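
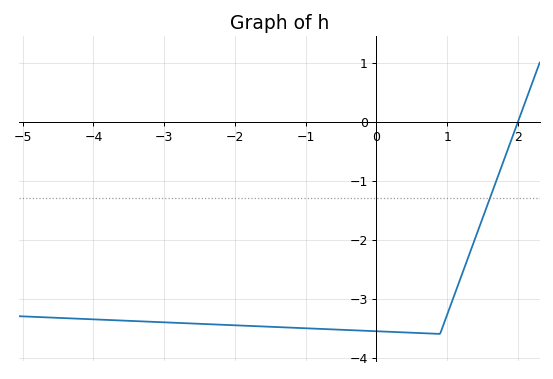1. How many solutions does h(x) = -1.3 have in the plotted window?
1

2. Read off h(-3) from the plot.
-3.4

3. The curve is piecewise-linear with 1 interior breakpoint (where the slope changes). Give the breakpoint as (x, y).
(0.9, -3.6)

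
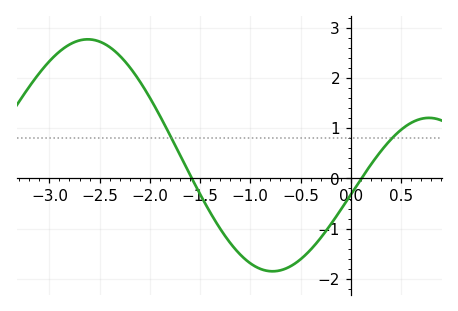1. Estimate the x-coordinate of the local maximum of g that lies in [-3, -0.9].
-2.6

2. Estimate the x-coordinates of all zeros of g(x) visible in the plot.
-1.6, 0.1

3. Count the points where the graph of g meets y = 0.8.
2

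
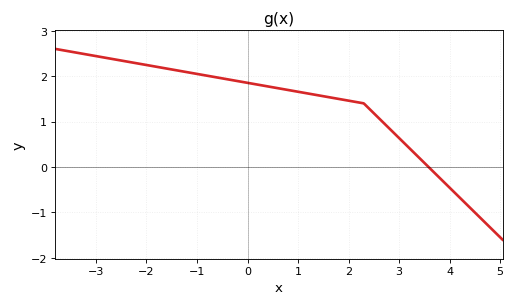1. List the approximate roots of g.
3.58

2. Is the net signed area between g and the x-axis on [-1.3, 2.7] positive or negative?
positive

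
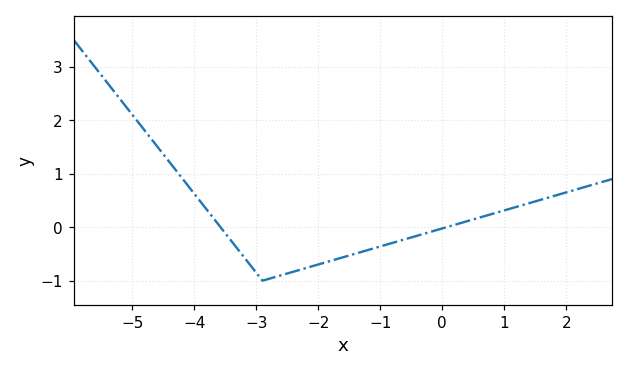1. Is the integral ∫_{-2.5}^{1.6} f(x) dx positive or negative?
negative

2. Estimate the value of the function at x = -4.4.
1.22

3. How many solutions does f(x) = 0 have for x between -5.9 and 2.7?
2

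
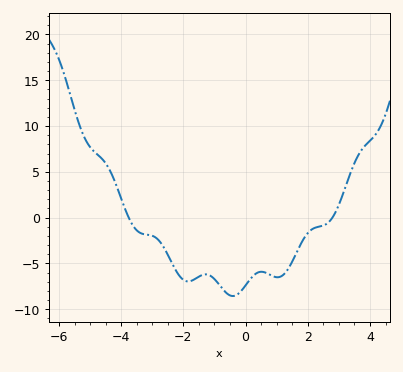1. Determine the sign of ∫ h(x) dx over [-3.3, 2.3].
negative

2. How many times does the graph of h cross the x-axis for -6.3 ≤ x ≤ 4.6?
2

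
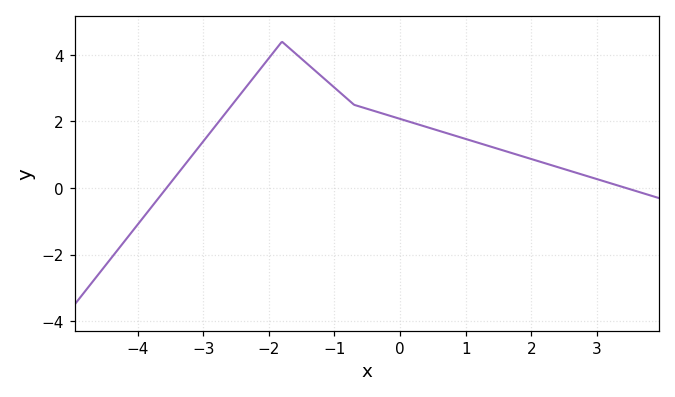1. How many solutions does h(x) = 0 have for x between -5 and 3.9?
2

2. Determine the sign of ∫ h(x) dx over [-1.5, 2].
positive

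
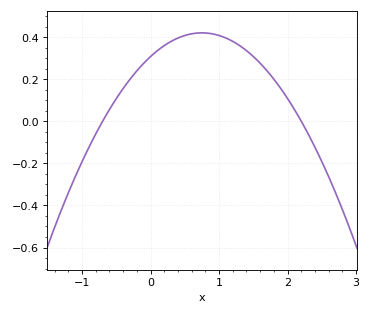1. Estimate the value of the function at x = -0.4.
0.156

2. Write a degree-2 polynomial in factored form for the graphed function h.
y = -0.2(x + 0.7)(x - 2.2)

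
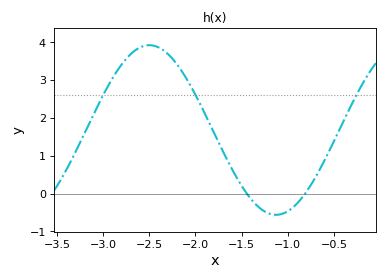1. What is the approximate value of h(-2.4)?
3.9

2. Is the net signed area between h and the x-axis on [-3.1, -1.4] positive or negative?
positive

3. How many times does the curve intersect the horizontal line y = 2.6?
3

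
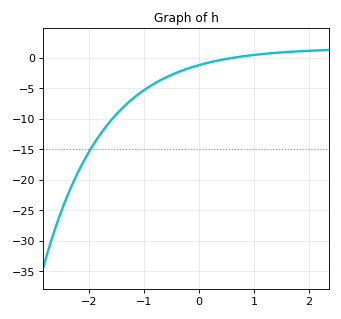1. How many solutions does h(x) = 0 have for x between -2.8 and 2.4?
1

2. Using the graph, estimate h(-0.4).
-2.4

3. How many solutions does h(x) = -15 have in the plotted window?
1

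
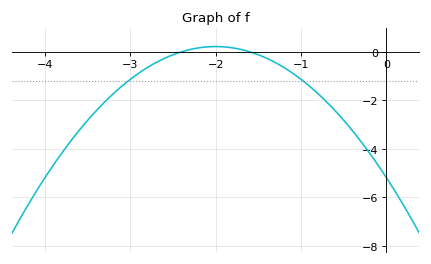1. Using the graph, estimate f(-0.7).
-2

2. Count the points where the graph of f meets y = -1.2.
2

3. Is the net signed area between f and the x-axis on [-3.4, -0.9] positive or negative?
negative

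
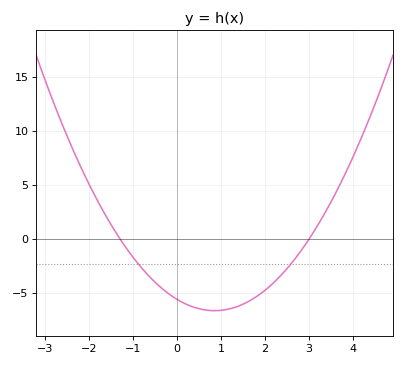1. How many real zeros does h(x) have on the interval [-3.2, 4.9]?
2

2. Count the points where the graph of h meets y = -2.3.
2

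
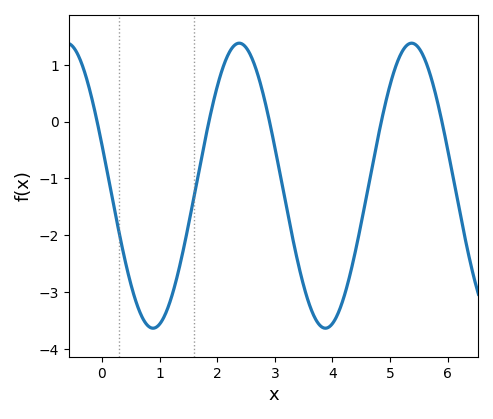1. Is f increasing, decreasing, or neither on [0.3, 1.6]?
neither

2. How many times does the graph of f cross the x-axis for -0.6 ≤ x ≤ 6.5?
5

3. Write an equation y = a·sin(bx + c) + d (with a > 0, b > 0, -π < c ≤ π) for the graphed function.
y = 2.51sin(2.1x + 2.9) - 1.13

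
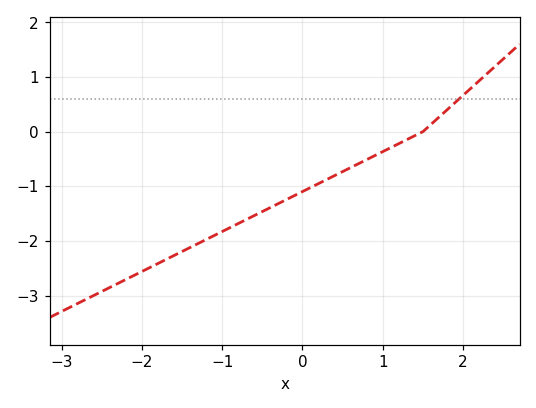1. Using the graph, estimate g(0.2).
-0.951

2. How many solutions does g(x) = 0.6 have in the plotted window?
1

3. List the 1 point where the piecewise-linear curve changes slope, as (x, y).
(1.5, 0)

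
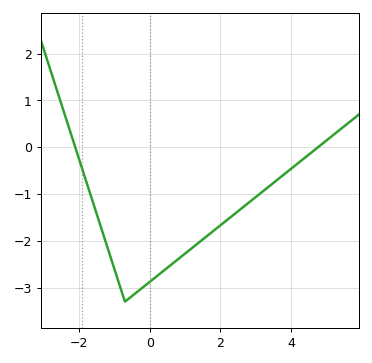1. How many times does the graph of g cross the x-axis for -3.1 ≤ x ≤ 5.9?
2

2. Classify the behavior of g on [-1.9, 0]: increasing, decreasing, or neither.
neither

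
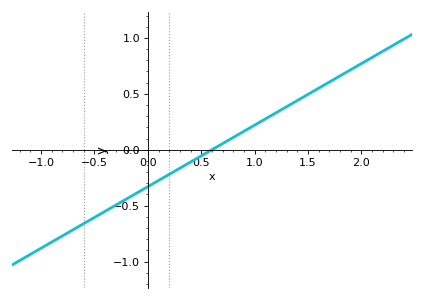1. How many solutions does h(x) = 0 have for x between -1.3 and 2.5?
1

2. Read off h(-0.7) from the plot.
-0.715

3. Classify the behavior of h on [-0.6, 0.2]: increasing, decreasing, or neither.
increasing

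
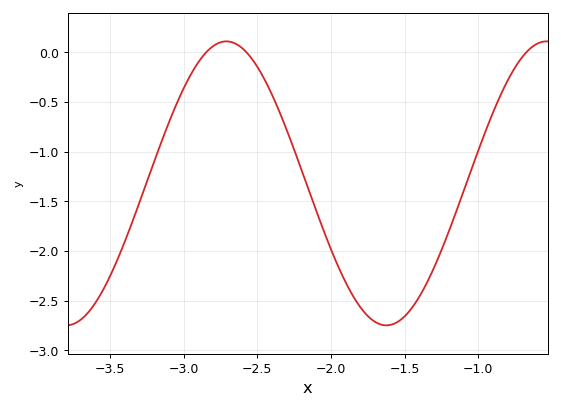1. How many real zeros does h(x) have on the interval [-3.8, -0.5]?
3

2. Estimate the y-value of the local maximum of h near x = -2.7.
0.11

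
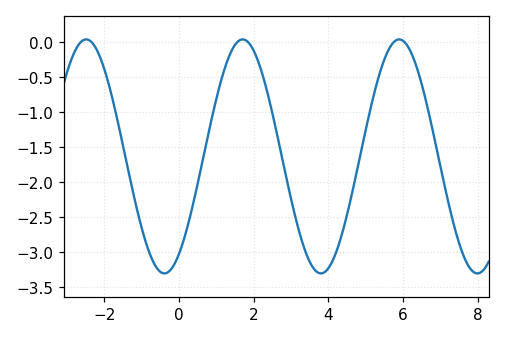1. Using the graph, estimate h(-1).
-2.65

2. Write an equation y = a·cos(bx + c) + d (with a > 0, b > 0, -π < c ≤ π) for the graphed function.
y = 1.67cos(1.5x - 2.6) - 1.63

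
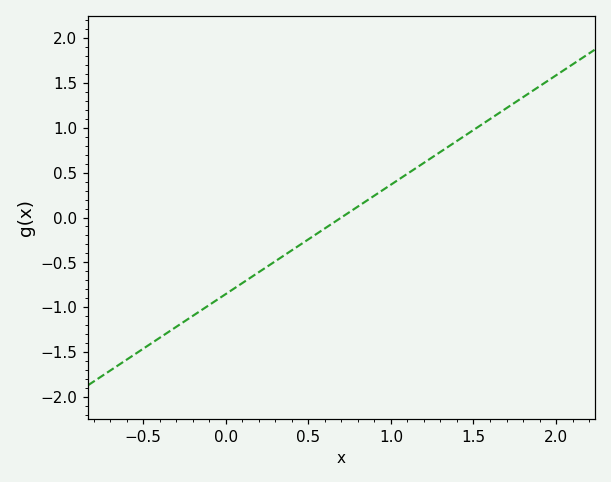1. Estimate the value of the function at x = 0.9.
0.25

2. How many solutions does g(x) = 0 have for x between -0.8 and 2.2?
1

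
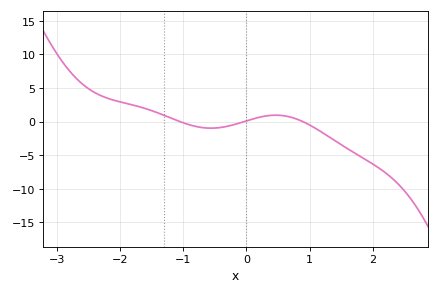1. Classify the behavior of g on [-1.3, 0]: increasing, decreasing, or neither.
neither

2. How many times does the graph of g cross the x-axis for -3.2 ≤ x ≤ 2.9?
3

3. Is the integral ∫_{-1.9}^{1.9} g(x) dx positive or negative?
negative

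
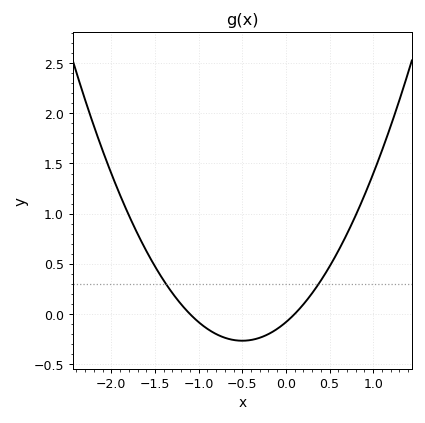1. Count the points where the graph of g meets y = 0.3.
2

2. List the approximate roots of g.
-1.1, 0.1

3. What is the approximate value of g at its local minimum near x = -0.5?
-0.266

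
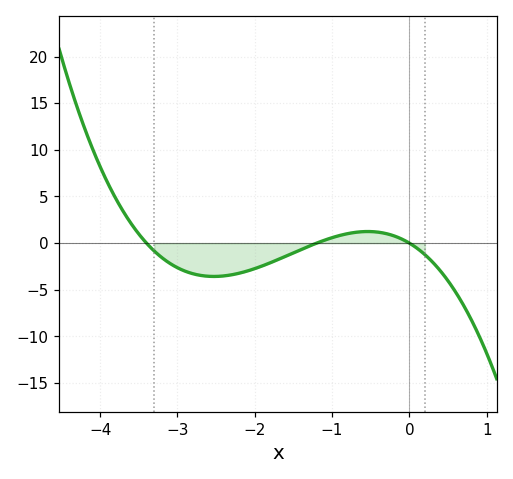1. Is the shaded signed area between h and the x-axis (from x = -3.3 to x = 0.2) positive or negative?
negative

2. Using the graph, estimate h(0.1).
-0.555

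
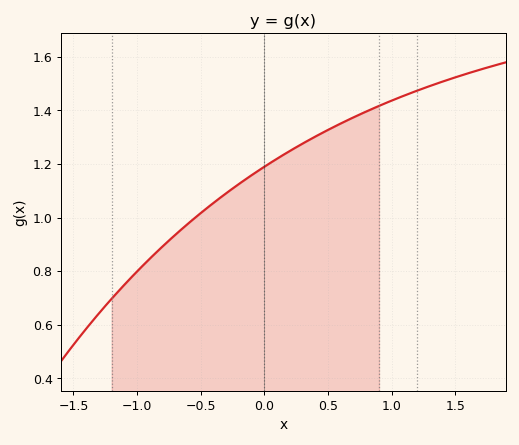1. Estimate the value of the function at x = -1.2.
0.696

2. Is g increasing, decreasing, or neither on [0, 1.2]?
increasing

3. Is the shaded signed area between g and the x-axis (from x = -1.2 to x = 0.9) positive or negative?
positive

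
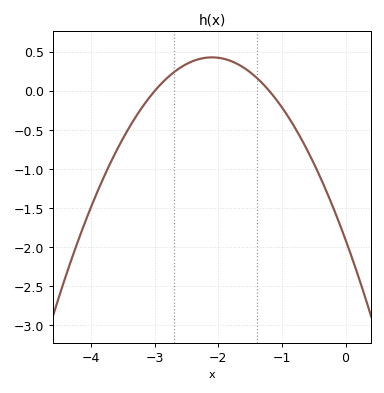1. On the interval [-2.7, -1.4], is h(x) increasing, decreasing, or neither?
neither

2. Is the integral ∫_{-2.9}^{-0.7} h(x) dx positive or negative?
positive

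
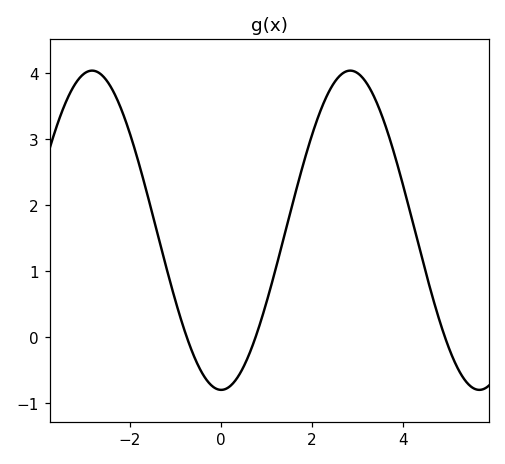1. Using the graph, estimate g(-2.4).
3.8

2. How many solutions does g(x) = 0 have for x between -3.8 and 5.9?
3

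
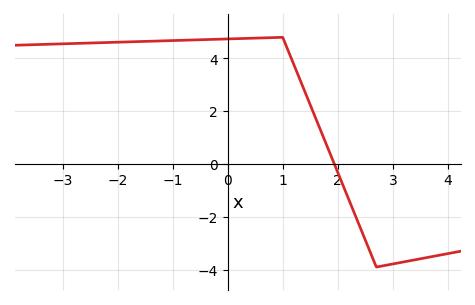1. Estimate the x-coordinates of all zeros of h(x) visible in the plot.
1.94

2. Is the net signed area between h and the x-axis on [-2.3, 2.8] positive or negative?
positive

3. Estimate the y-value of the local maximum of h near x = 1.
4.8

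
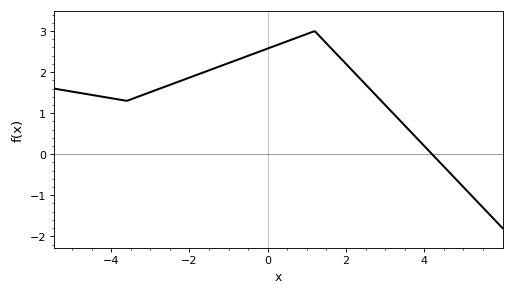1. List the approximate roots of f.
4.2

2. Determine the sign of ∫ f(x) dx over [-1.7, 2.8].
positive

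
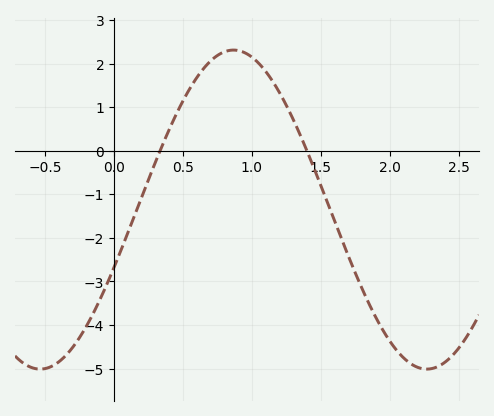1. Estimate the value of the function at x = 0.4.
0.488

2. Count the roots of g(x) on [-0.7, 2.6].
2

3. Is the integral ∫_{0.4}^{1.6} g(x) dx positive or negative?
positive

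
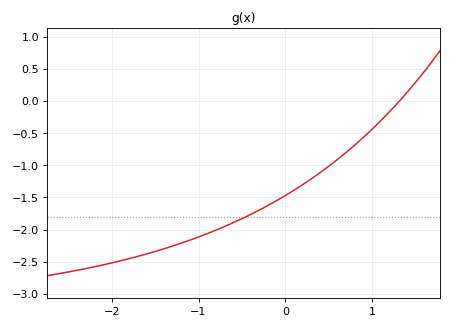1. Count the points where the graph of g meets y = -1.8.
1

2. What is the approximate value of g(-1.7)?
-2.4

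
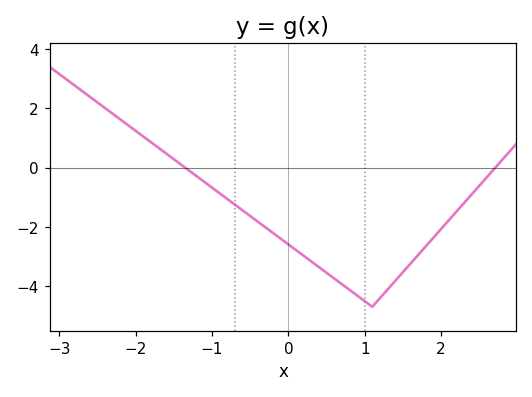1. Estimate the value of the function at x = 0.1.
-2.78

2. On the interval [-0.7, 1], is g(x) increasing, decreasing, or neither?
decreasing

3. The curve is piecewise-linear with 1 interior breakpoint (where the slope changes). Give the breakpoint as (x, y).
(1.1, -4.7)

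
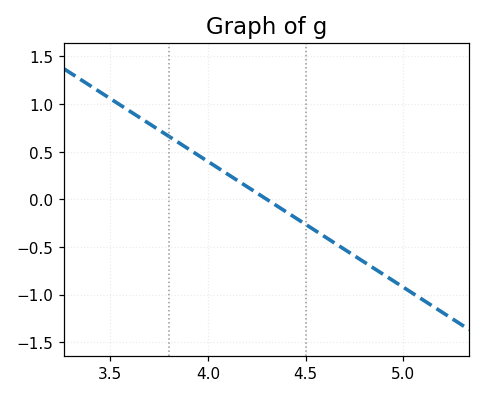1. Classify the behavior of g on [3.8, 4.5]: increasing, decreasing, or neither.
decreasing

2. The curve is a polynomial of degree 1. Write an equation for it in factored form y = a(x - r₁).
y = -1.32(x - 4.3)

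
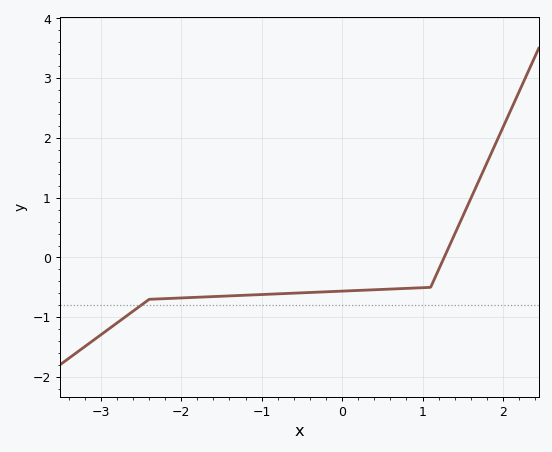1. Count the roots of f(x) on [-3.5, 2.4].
1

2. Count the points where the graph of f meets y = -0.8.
1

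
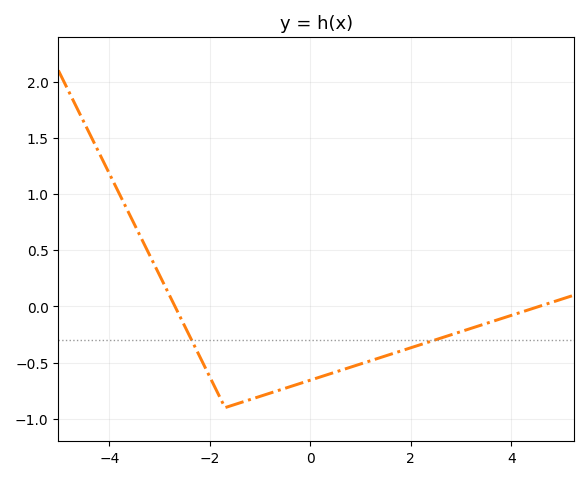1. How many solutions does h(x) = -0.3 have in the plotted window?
2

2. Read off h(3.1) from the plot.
-0.2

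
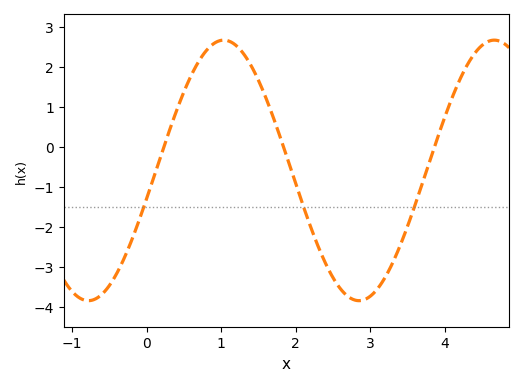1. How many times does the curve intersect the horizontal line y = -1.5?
3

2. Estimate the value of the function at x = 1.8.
0.2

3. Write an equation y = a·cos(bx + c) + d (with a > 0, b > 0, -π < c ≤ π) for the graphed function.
y = 3.26cos(1.7x - 1.8) - 0.59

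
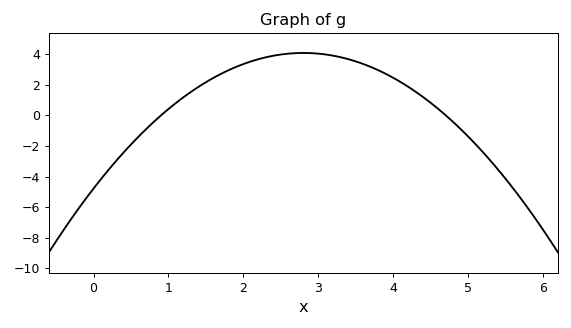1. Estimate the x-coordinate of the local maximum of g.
2.8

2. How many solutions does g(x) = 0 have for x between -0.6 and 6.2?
2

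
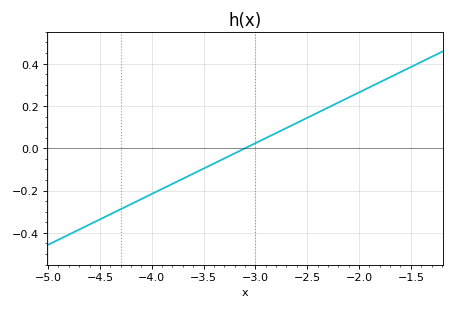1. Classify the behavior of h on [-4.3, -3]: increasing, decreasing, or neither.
increasing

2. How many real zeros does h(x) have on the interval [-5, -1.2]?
1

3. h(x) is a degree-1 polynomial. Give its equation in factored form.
y = 0.24(x + 3.1)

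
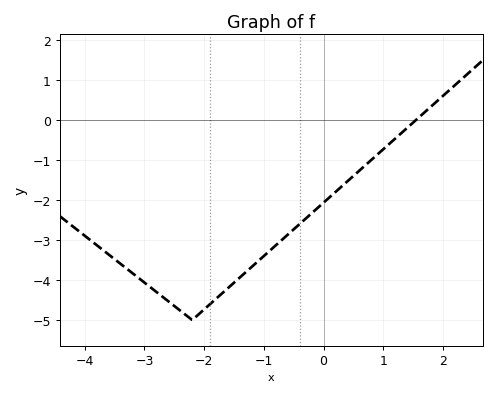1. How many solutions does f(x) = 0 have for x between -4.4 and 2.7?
1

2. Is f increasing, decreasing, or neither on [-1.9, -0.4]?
increasing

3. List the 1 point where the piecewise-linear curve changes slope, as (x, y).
(-2.2, -5)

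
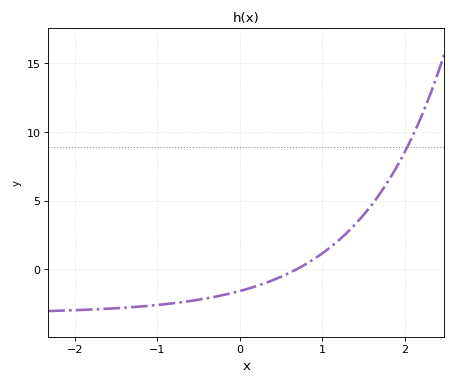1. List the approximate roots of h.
0.691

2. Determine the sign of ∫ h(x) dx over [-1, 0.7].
negative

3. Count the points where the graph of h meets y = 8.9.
1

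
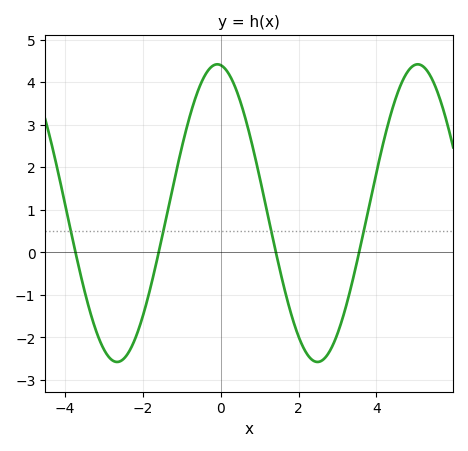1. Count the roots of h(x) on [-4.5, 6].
4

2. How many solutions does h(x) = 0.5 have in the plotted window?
4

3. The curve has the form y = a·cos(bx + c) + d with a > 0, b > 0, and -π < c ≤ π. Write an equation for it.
y = 3.5cos(1.22x + 0.11) + 0.92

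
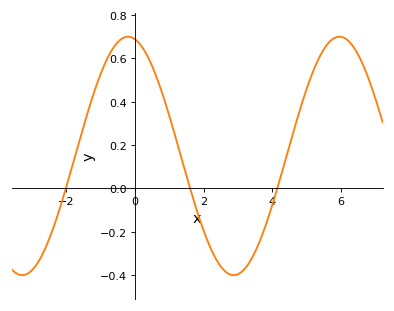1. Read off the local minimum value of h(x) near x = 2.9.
-0.4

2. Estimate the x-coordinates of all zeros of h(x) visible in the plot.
-2.02, 1.6, 4.14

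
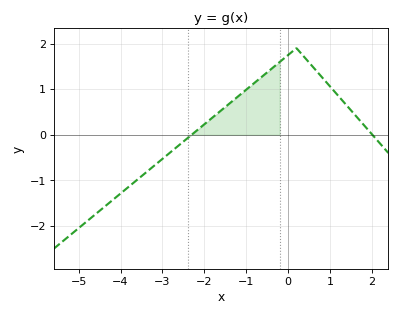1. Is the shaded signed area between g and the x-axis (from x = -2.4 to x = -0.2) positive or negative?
positive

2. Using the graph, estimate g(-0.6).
1.3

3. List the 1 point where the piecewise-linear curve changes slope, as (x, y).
(0.2, 1.9)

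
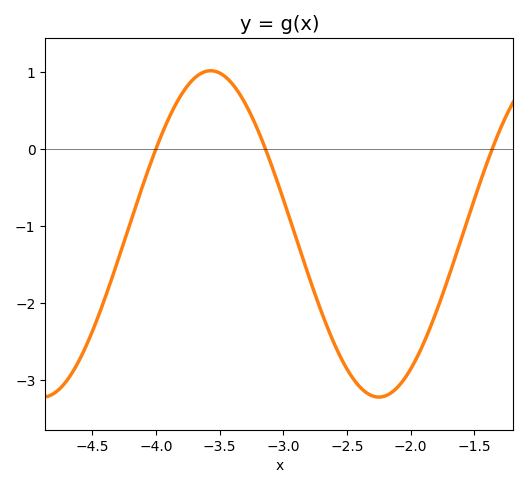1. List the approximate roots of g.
-4, -3.15, -1.35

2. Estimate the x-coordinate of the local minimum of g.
-2.25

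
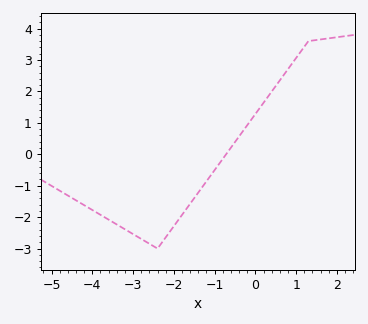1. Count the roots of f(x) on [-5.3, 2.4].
1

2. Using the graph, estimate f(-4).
-1.8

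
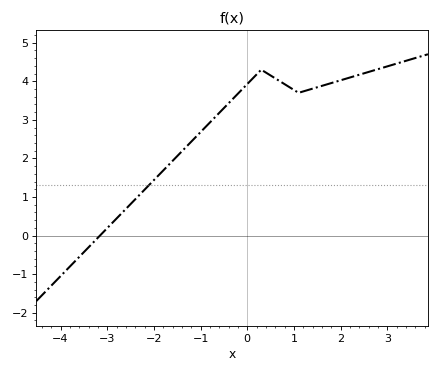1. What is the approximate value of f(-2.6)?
0.691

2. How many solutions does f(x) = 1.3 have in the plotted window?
1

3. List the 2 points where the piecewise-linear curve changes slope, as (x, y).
(0.3, 4.3); (1.1, 3.7)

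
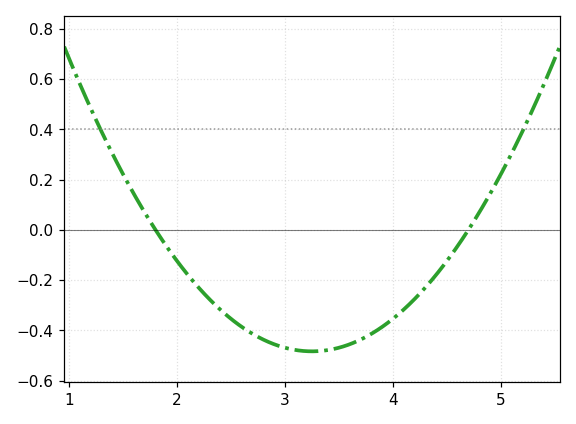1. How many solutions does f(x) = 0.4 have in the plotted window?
2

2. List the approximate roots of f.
1.8, 4.7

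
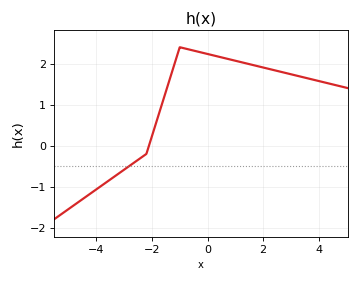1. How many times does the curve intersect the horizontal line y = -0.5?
1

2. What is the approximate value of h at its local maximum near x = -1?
2.4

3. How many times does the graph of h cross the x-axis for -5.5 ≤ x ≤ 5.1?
1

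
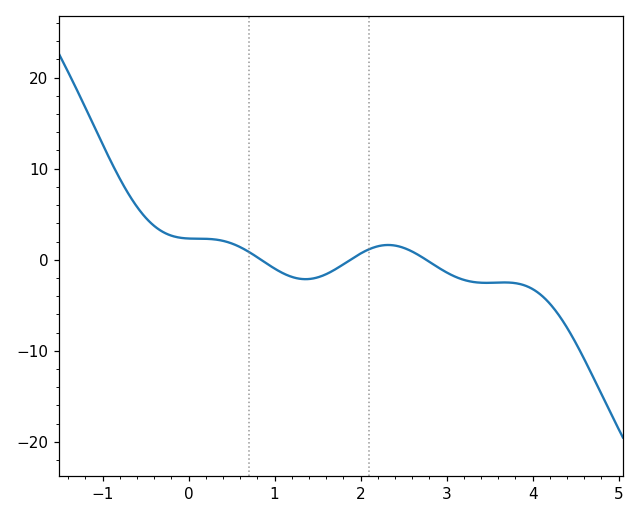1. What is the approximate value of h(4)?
-3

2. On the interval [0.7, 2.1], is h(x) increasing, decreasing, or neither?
neither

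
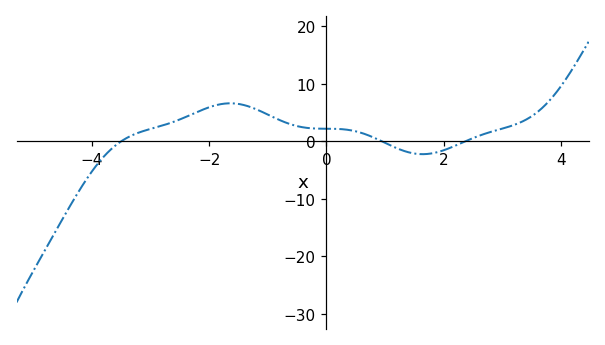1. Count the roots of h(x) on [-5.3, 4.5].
3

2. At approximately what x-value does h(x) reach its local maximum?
-1.6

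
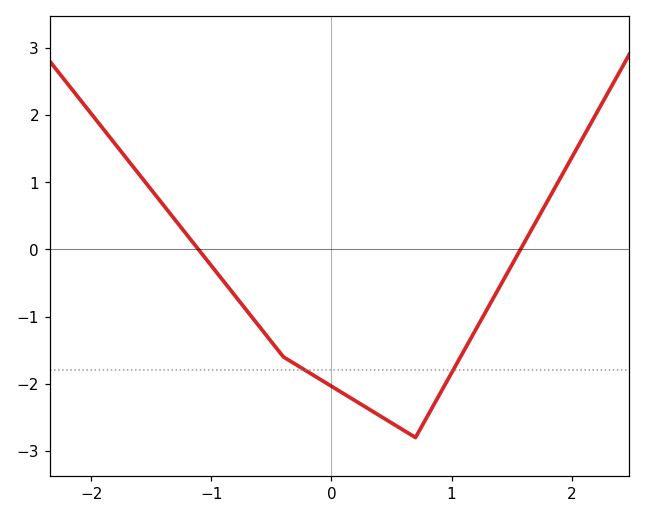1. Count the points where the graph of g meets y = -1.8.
2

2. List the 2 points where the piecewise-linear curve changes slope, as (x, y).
(-0.4, -1.6); (0.7, -2.8)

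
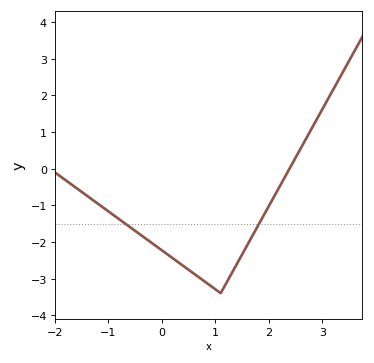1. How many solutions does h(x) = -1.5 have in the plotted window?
2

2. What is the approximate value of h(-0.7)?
-1.49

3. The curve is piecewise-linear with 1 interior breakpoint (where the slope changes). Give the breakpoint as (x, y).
(1.1, -3.4)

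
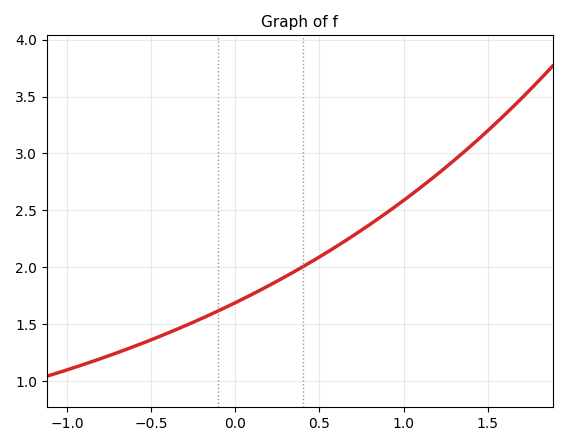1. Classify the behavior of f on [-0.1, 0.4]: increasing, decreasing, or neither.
increasing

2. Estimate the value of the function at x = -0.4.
1.4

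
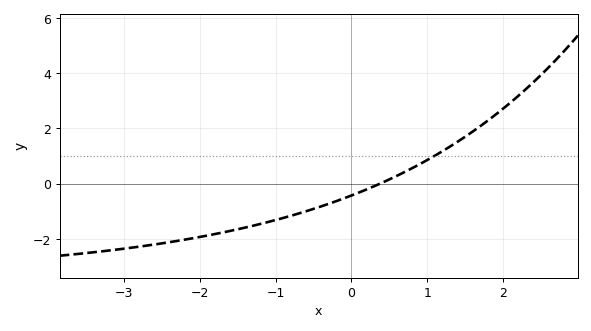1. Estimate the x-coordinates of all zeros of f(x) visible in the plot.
0.377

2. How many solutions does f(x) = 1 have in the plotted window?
1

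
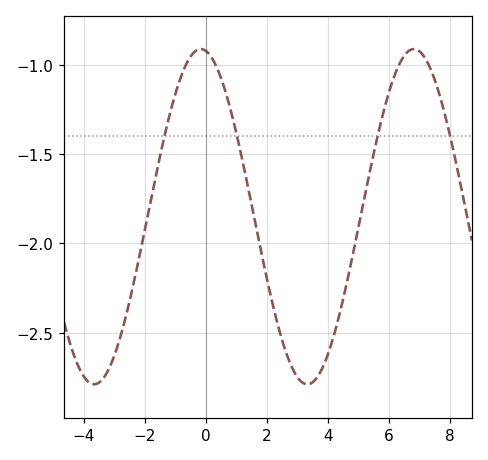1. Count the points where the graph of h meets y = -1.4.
4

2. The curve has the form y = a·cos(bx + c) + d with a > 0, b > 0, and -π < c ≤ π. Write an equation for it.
y = 0.94cos(0.9x + 0.15) - 1.85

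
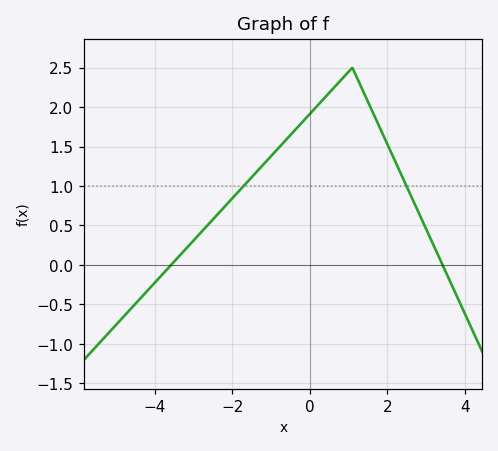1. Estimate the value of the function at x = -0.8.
1.5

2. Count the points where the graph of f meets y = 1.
2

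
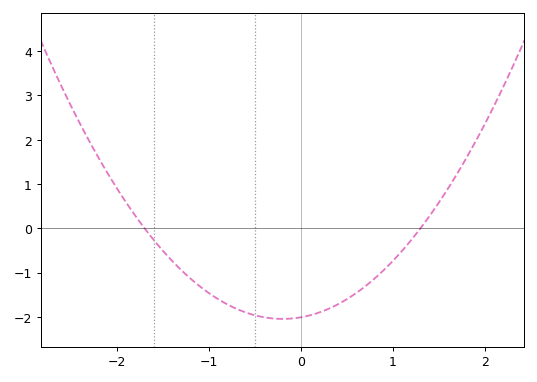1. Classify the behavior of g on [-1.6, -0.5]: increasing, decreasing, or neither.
decreasing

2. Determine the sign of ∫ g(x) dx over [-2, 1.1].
negative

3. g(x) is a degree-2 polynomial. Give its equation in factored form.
y = 0.91(x + 1.7)(x - 1.3)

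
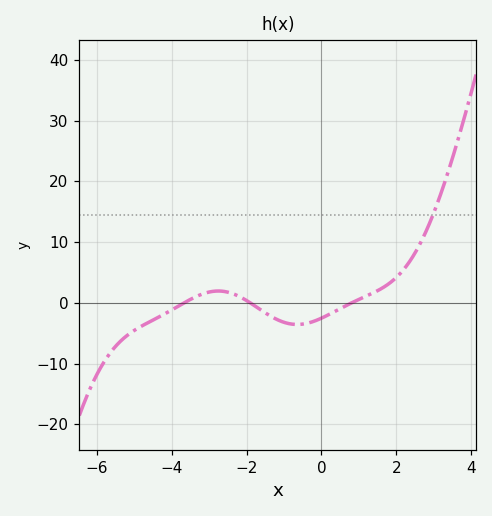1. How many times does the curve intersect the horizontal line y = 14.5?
1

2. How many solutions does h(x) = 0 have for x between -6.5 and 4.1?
3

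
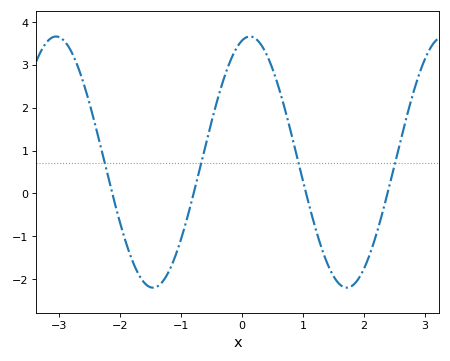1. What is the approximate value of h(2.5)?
0.7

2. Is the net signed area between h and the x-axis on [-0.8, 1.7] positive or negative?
positive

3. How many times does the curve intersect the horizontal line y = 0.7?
4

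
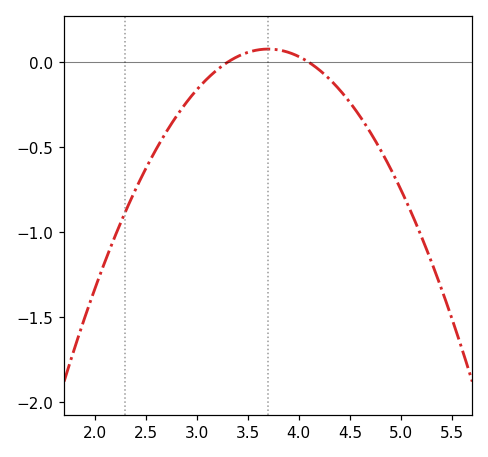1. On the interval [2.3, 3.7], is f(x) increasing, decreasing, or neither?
increasing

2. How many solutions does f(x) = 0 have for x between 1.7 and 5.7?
2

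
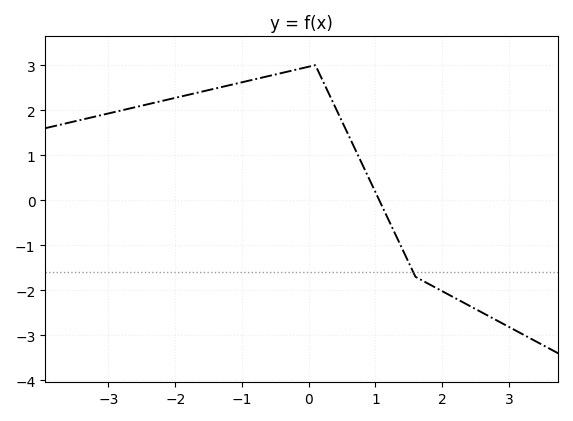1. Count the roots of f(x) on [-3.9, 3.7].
1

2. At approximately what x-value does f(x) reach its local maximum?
0.097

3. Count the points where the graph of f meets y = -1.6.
1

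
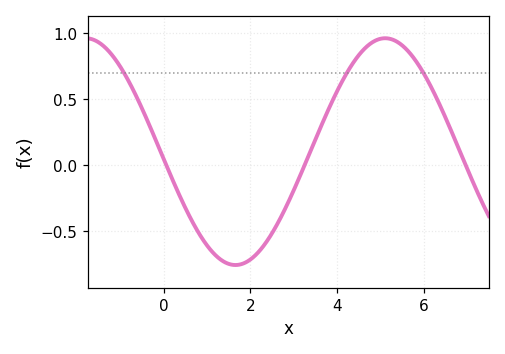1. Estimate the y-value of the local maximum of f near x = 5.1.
0.96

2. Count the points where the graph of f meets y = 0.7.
3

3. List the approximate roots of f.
0, 3.2, 7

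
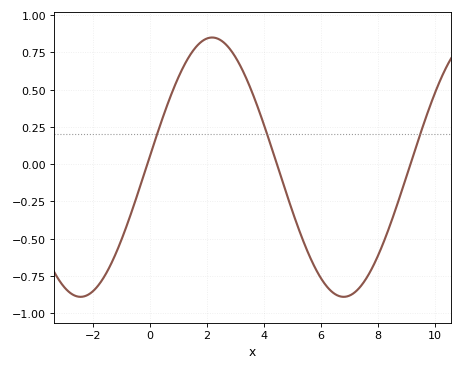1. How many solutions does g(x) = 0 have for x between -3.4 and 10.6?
3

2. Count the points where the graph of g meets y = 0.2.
3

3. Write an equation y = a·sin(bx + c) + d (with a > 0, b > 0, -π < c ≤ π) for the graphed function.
y = 0.87sin(0.68x + 0.09) - 0.02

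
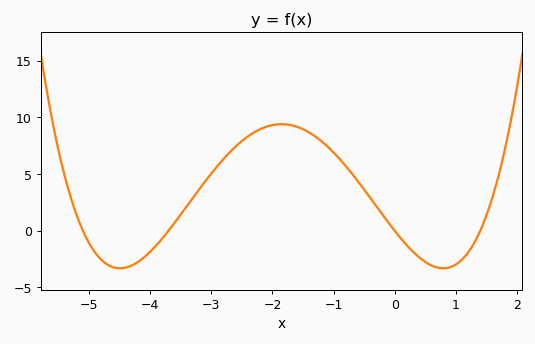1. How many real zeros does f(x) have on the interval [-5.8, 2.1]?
4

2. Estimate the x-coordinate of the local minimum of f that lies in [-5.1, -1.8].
-4.4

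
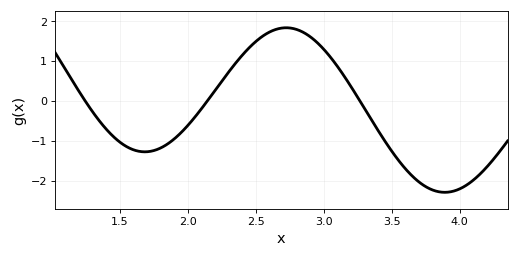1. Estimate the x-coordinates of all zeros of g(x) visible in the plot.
1.25, 2.15, 3.27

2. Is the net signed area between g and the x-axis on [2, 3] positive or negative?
positive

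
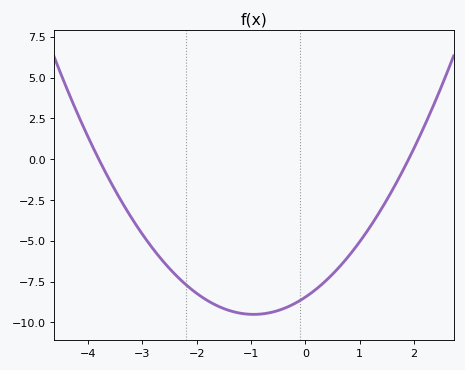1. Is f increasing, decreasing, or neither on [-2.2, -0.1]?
neither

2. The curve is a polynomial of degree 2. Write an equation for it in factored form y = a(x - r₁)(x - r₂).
y = 1.17(x + 3.8)(x - 1.9)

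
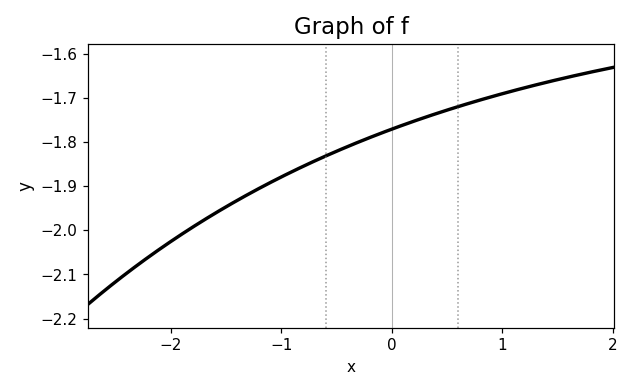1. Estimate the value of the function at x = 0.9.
-1.7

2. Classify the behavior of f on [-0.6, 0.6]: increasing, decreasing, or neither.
increasing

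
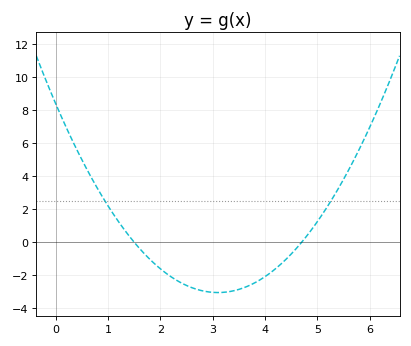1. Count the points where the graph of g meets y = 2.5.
2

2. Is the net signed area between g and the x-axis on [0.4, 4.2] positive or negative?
negative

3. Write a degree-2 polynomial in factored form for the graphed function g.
y = 1.19(x - 1.5)(x - 4.7)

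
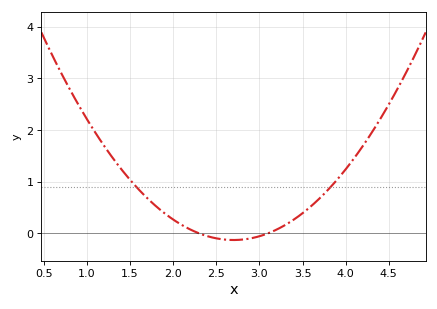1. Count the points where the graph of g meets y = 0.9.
2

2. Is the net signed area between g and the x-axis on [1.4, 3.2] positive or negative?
positive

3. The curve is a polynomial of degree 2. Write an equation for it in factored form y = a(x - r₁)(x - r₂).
y = 0.81(x - 2.3)(x - 3.1)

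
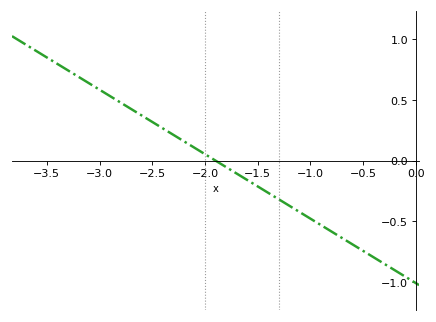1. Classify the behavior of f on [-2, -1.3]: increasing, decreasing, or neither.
decreasing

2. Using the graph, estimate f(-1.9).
0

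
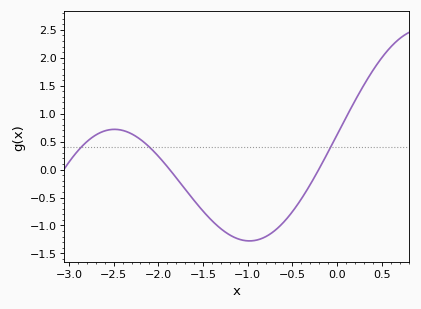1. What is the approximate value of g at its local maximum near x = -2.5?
0.719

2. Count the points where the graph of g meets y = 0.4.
3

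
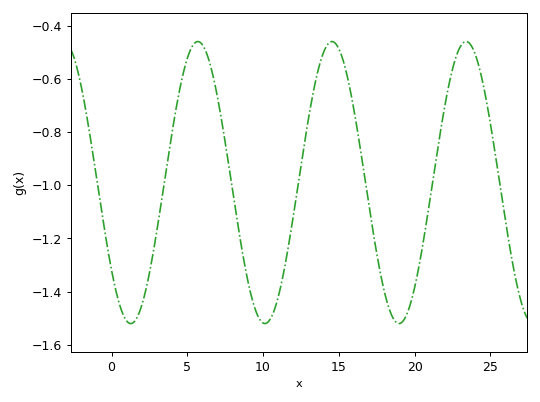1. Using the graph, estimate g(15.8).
-0.657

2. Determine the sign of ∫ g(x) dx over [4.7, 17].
negative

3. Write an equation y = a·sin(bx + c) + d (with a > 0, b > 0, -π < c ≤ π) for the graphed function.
y = 0.53sin(0.71x - 2.47) - 0.99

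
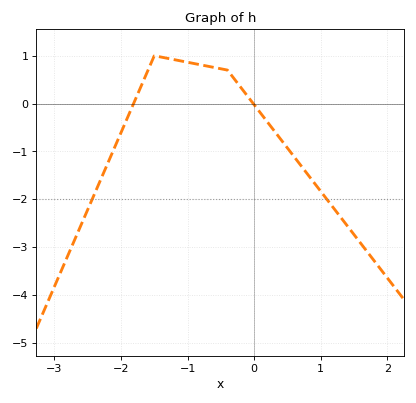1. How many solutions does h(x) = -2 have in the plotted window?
2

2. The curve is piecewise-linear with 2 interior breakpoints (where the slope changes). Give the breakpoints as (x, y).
(-1.5, 1); (-0.4, 0.7)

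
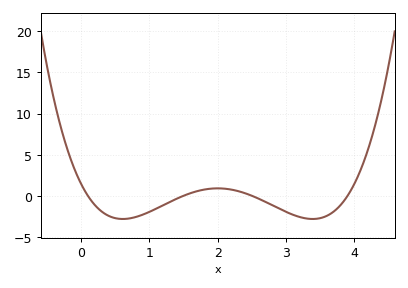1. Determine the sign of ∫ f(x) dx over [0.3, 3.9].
negative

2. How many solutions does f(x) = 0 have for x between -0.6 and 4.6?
4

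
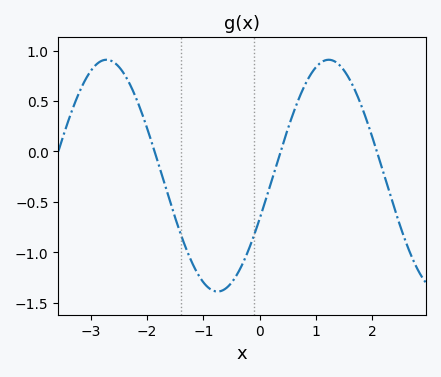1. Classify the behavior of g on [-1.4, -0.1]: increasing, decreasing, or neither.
neither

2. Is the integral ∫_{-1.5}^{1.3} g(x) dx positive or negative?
negative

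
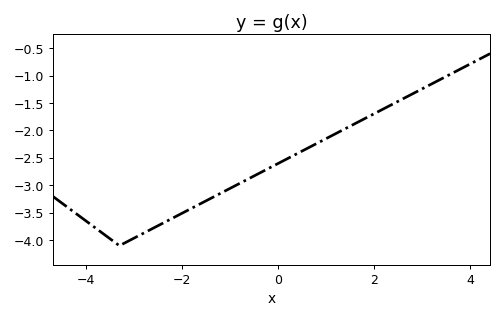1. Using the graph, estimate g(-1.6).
-3.35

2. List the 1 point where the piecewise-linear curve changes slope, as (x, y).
(-3.3, -4.1)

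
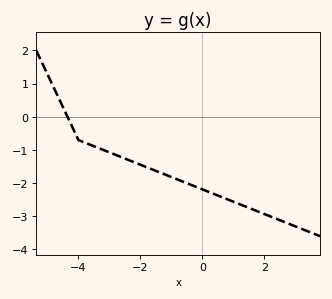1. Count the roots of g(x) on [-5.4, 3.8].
1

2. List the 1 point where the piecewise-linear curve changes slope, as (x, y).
(-4, -0.7)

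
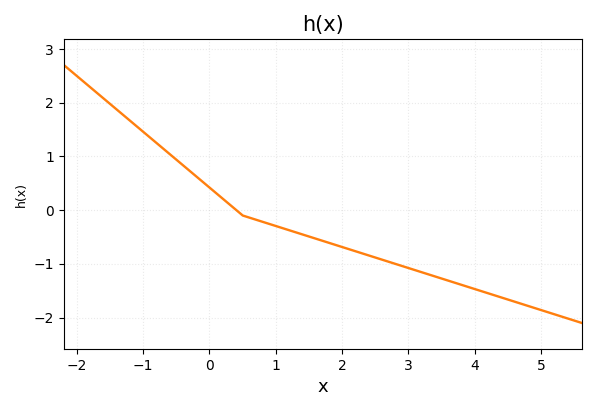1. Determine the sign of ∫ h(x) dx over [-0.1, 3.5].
negative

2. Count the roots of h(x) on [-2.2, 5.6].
1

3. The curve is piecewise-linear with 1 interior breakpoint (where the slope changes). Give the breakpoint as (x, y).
(0.5, -0.1)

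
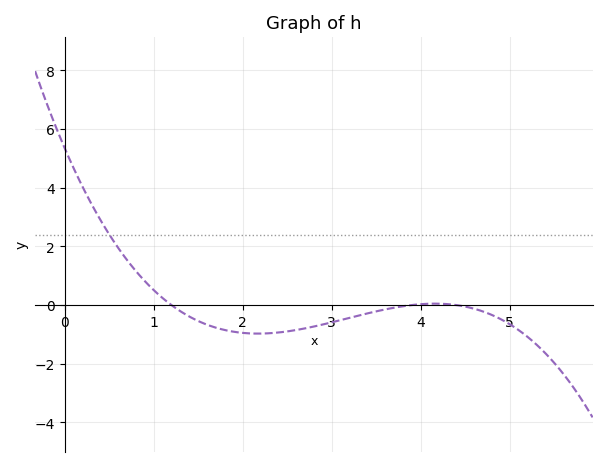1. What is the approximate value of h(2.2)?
-1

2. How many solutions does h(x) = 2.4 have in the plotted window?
1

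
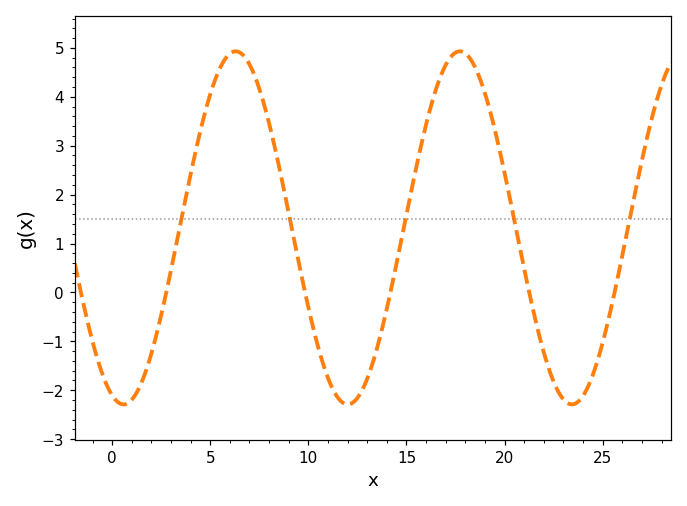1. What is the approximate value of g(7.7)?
3.91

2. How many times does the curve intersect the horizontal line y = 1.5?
5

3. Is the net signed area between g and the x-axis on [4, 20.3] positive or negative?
positive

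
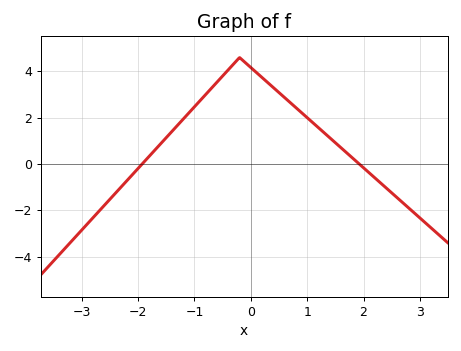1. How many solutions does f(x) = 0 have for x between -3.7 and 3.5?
2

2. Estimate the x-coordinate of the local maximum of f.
-0.198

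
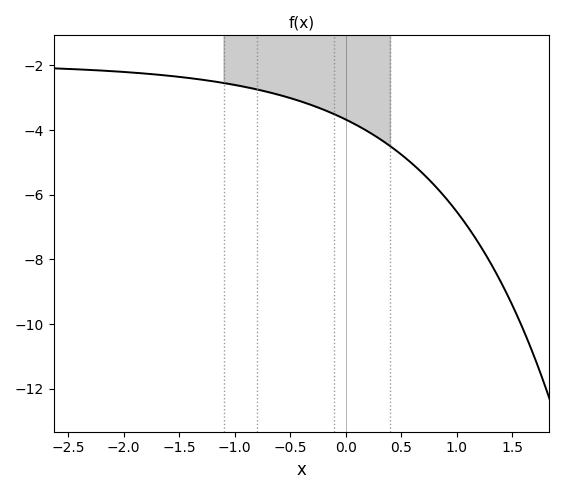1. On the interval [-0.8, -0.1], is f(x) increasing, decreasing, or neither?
decreasing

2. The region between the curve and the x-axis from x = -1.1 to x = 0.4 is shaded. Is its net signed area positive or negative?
negative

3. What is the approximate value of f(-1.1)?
-2.6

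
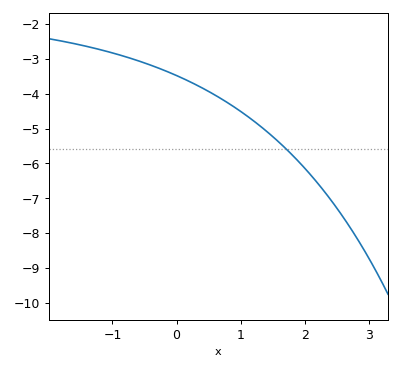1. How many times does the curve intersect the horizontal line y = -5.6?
1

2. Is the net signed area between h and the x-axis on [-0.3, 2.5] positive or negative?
negative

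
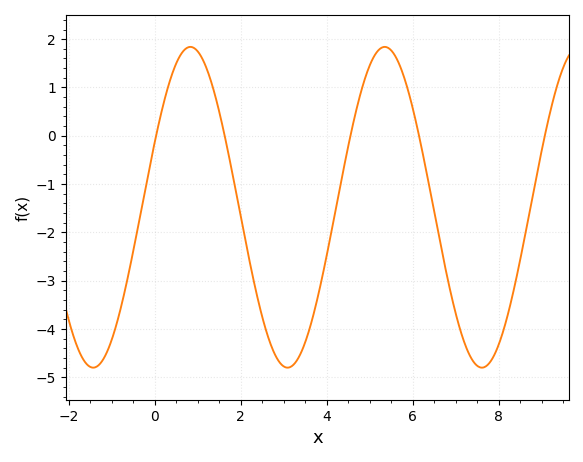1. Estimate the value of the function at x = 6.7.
-2.5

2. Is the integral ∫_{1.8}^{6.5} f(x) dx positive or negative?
negative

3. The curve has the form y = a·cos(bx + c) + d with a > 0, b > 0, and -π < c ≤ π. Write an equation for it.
y = 3.32cos(1.4x - 1.1) - 1.48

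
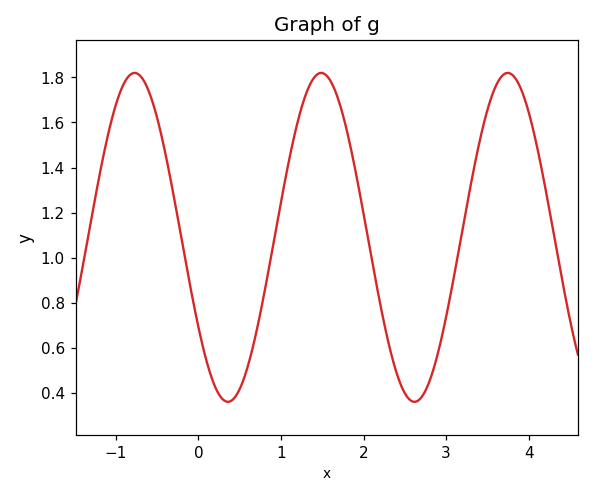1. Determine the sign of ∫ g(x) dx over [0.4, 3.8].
positive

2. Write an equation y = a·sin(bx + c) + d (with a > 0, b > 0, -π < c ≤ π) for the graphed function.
y = 0.73sin(2.78x - 2.56) + 1.09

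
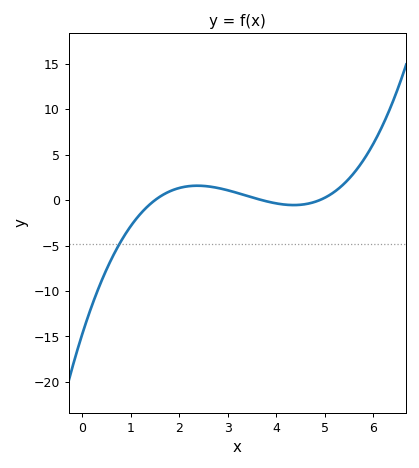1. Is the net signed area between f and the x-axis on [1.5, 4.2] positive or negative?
positive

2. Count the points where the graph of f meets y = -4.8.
1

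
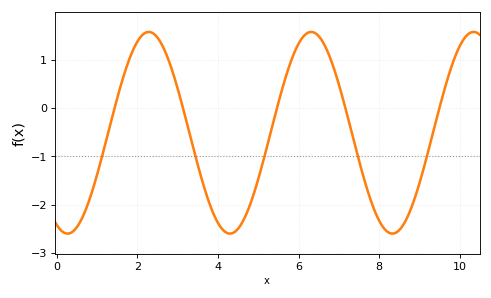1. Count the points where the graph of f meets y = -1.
5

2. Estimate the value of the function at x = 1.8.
1.01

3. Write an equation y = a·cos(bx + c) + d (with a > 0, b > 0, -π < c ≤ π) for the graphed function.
y = 2.09cos(1.56x + 2.72) - 0.51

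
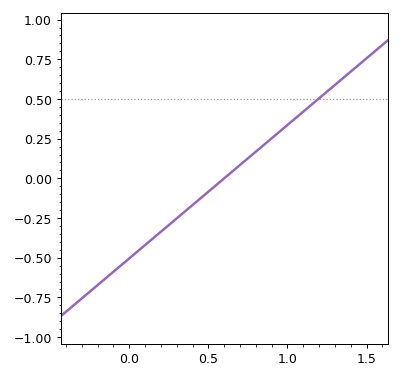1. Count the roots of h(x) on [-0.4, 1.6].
1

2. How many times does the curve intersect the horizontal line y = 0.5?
1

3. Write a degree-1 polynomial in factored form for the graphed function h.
y = 0.84(x - 0.6)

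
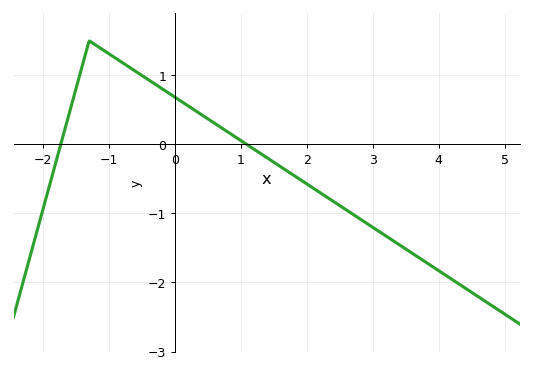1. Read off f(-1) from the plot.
1.31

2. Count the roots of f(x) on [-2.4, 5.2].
2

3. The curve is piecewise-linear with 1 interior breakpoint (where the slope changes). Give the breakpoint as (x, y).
(-1.3, 1.5)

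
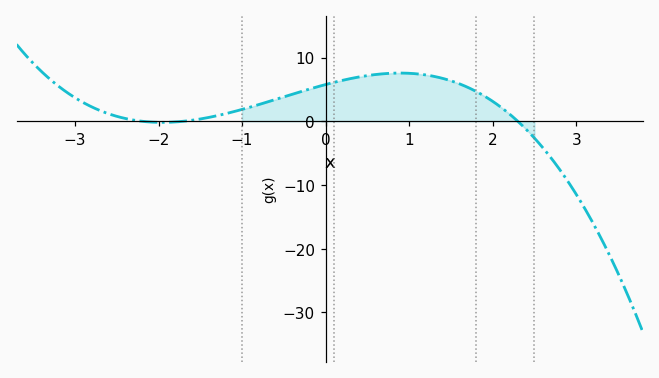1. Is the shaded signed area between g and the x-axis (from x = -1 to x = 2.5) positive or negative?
positive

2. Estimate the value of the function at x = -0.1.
5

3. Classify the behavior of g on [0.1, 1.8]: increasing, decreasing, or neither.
neither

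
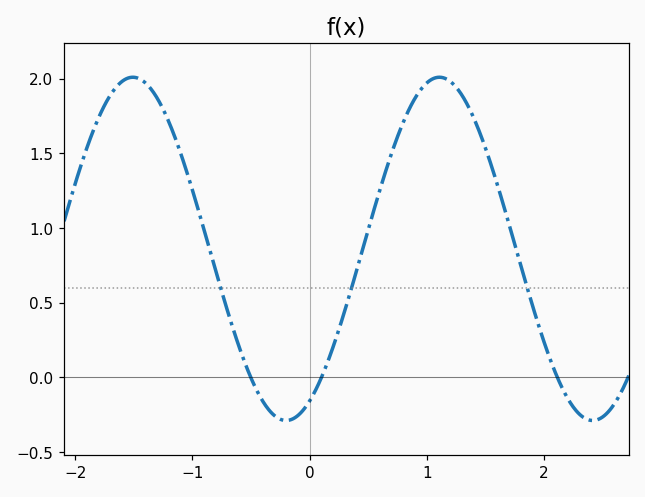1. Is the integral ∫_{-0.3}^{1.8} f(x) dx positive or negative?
positive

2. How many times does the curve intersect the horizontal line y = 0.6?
3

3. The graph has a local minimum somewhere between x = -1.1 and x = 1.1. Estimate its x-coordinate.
-0.201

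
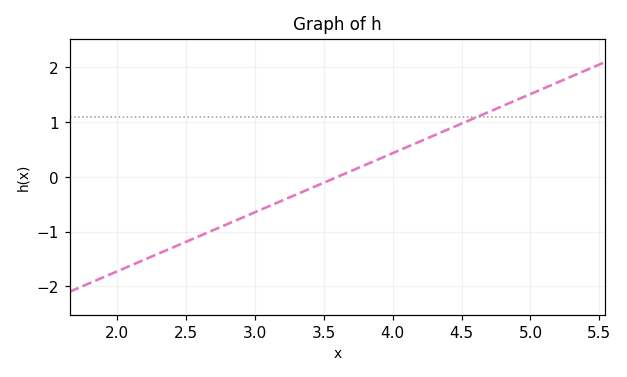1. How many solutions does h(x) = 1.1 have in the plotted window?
1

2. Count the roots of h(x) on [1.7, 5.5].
1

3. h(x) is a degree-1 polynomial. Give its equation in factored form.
y = 1.08(x - 3.6)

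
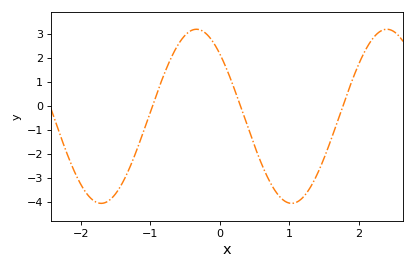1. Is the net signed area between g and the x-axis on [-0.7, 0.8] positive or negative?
positive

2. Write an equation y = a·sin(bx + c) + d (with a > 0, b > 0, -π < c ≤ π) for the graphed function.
y = 3.64sin(2.3x + 2.3) - 0.43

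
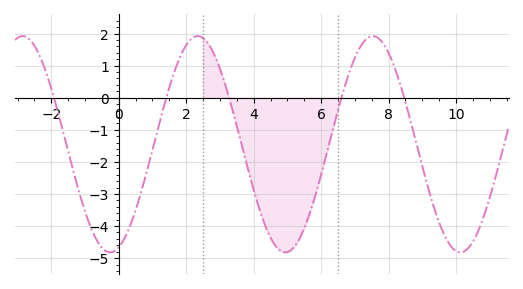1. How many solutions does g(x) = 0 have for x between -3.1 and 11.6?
5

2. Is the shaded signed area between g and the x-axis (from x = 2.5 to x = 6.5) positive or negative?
negative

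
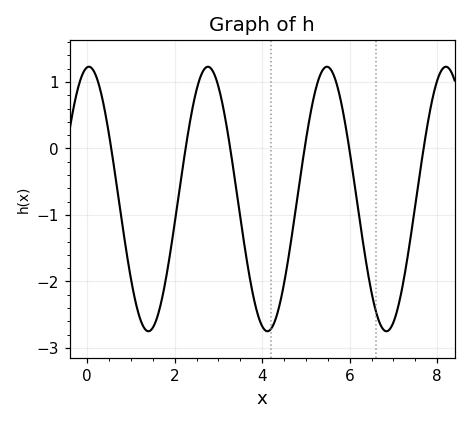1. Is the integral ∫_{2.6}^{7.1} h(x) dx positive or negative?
negative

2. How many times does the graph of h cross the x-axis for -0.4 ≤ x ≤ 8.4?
6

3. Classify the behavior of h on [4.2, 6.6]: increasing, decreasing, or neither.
neither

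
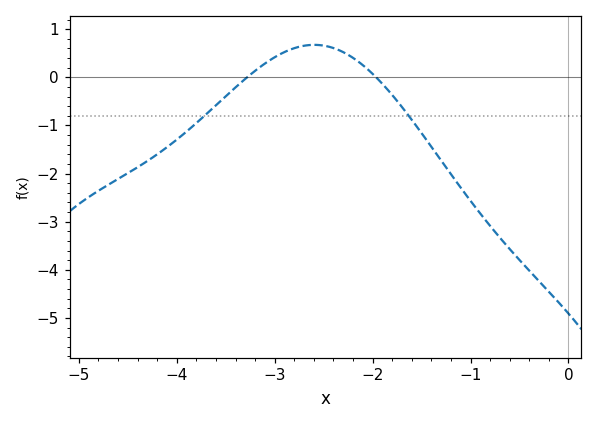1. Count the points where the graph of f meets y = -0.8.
2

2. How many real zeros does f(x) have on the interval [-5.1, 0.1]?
2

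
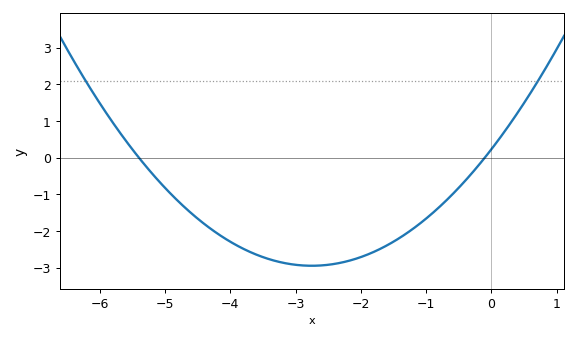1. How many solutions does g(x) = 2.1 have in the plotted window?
2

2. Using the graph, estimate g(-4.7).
-1.35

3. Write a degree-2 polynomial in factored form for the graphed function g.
y = 0.42(x + 5.4)(x + 0.1)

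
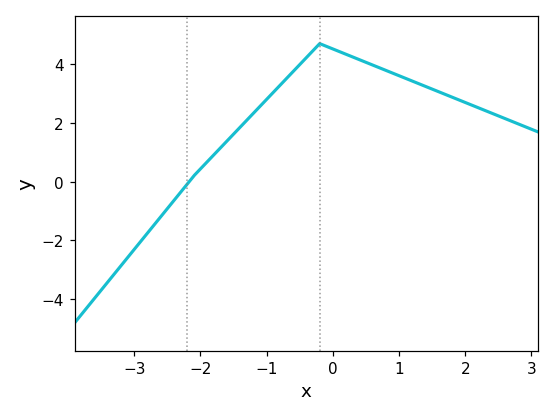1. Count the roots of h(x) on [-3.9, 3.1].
1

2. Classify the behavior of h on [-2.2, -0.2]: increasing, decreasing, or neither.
increasing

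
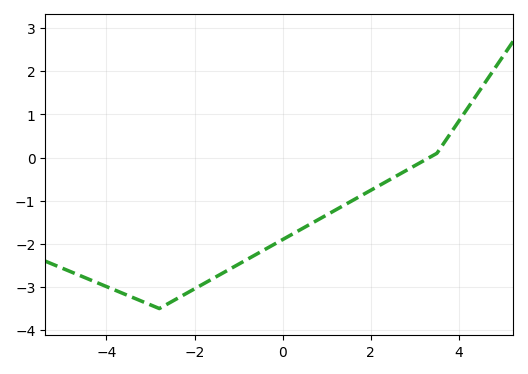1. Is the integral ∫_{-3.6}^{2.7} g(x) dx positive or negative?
negative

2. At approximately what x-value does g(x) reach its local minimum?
-2.8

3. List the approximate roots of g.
3.32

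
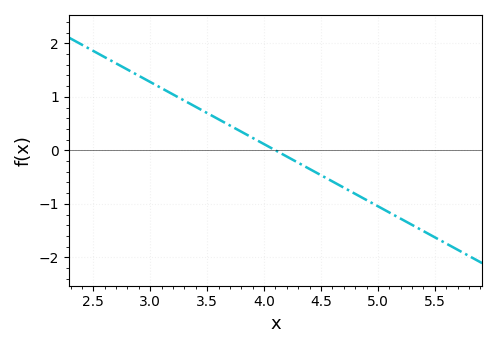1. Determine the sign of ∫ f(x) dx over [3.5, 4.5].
positive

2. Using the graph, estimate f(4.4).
-0.348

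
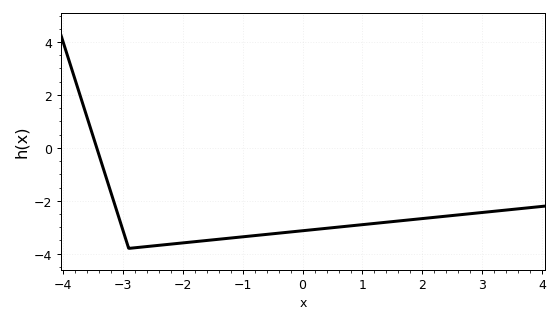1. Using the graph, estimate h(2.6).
-2.6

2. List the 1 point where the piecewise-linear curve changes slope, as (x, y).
(-2.9, -3.8)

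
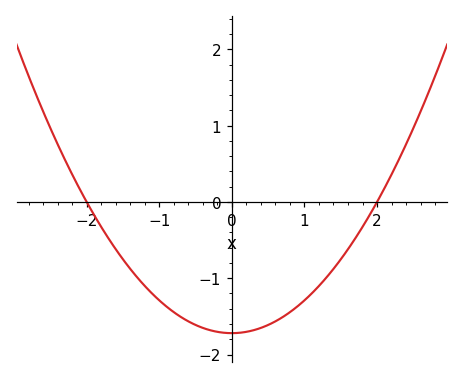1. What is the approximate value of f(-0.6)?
-1.6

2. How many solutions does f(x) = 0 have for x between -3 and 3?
2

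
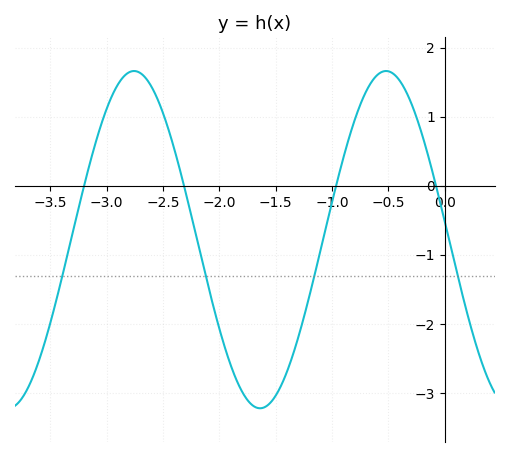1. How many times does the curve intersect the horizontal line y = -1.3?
4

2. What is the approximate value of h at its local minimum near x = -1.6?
-3.22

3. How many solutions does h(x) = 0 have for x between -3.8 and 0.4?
4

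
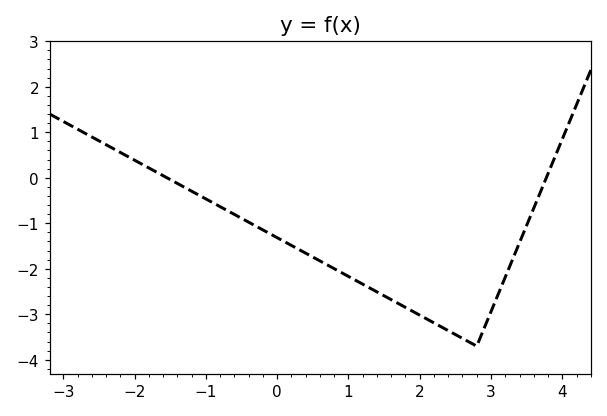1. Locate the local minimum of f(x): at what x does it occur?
2.8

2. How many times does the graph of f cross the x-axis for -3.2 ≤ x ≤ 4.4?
2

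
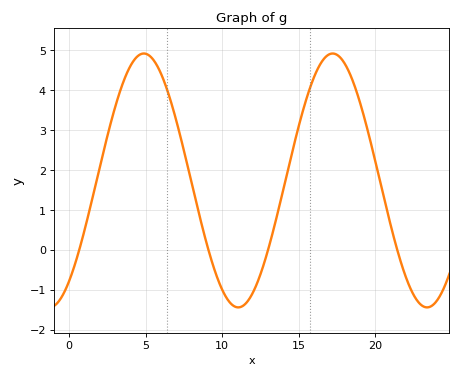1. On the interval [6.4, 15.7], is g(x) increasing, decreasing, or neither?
neither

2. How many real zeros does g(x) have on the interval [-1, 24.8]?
4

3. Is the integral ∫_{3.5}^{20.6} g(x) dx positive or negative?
positive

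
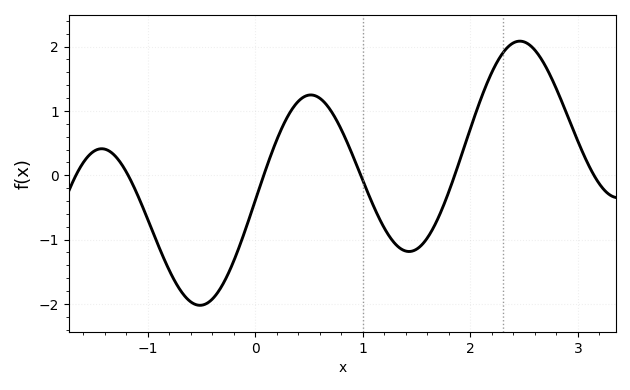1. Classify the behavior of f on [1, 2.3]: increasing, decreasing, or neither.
neither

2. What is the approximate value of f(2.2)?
1.6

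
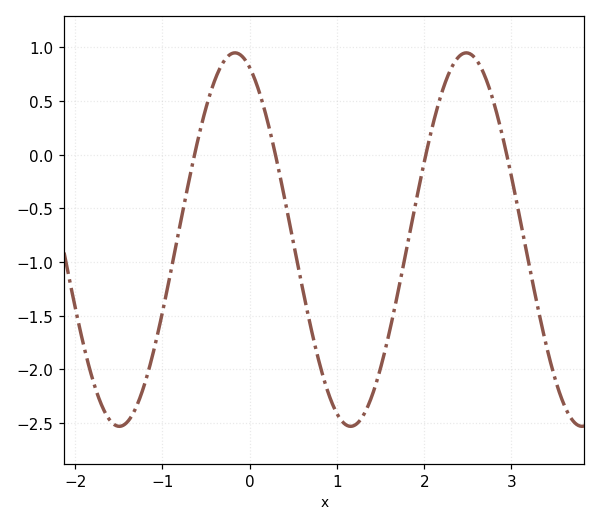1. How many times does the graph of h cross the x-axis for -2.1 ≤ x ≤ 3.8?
4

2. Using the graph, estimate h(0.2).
0.326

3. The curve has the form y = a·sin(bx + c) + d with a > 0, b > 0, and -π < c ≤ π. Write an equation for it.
y = 1.74sin(2.37x + 1.97) - 0.79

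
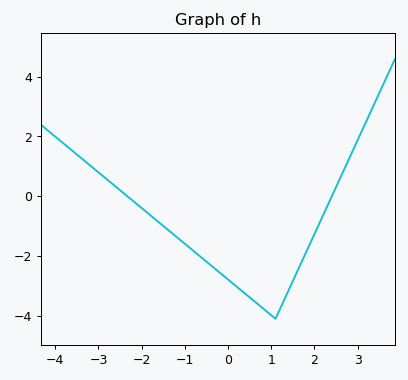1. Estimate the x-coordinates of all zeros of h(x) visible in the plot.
-2.33, 2.4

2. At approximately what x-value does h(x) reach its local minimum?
1.1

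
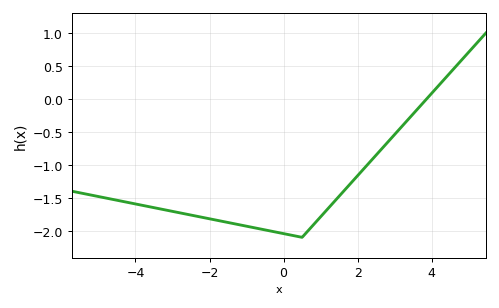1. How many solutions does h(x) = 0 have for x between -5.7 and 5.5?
1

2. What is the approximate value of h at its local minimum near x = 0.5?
-2.1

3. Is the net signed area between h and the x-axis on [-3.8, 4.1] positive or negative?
negative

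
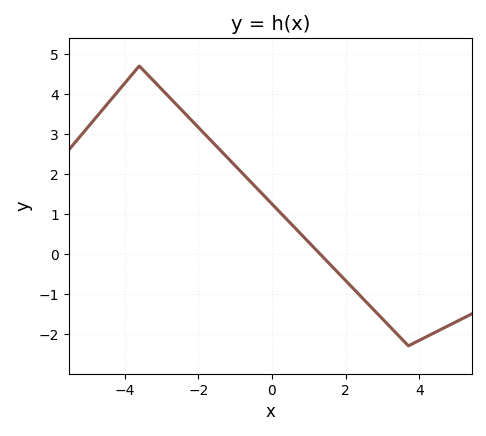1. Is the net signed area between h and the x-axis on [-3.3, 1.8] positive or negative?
positive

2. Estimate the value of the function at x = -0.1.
1.3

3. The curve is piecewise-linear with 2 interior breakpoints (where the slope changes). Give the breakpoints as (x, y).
(-3.6, 4.7); (3.7, -2.3)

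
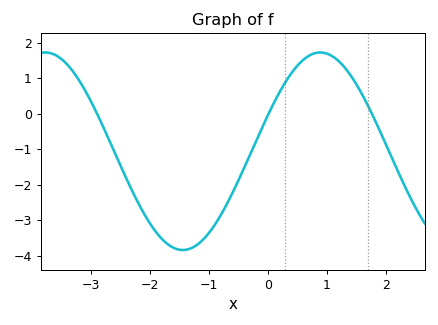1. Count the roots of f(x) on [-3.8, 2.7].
3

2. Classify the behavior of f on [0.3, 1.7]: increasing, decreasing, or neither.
neither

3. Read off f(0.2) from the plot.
0.6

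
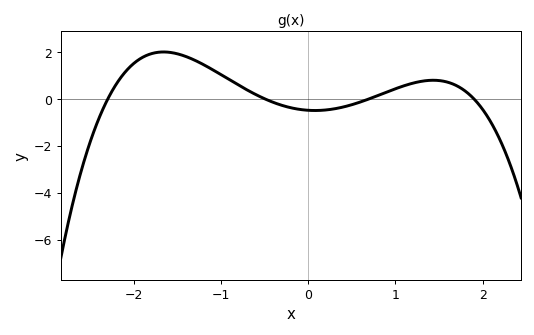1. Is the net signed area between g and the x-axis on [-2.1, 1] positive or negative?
positive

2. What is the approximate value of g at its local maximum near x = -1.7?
2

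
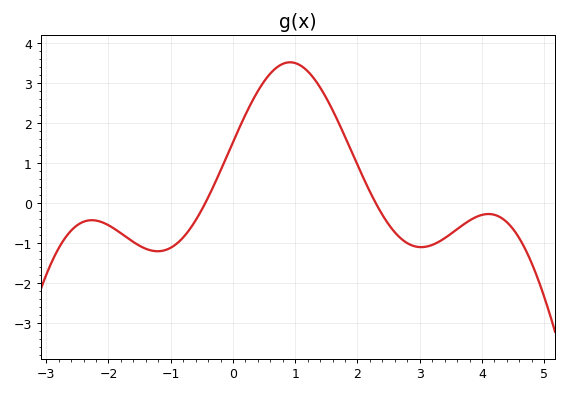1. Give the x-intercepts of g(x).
-0.4, 2.2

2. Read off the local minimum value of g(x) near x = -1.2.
-1.2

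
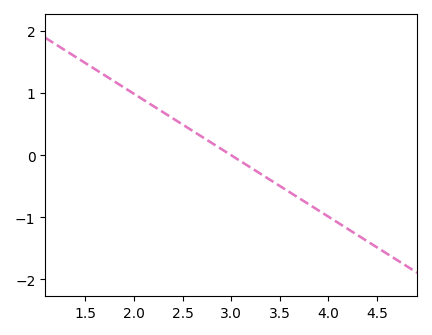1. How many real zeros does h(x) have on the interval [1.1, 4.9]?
1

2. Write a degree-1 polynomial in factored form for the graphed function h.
y = -0.99(x - 3)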